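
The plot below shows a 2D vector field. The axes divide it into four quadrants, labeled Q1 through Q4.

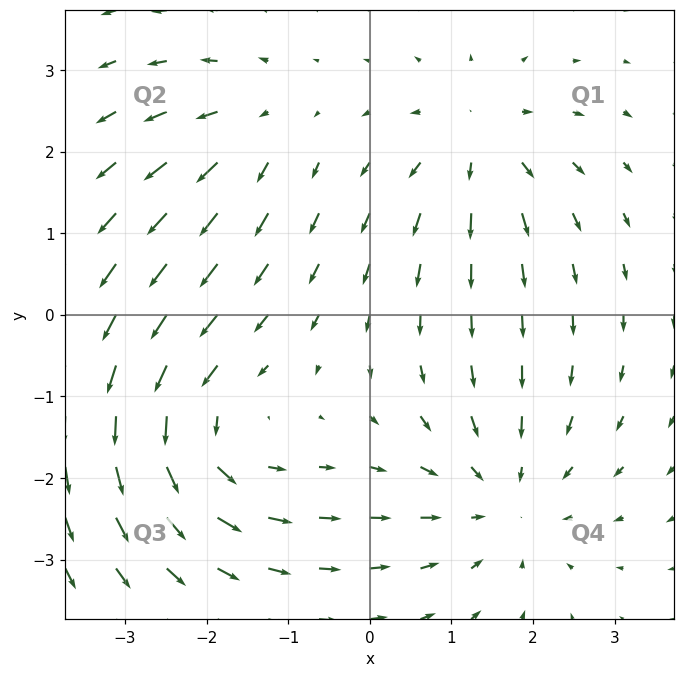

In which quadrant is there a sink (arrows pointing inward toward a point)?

The sink sits at approximately (1.6, -2.2), which lies in quadrant Q4. The divergence there is about -4, negative as expected for a sink.

Q4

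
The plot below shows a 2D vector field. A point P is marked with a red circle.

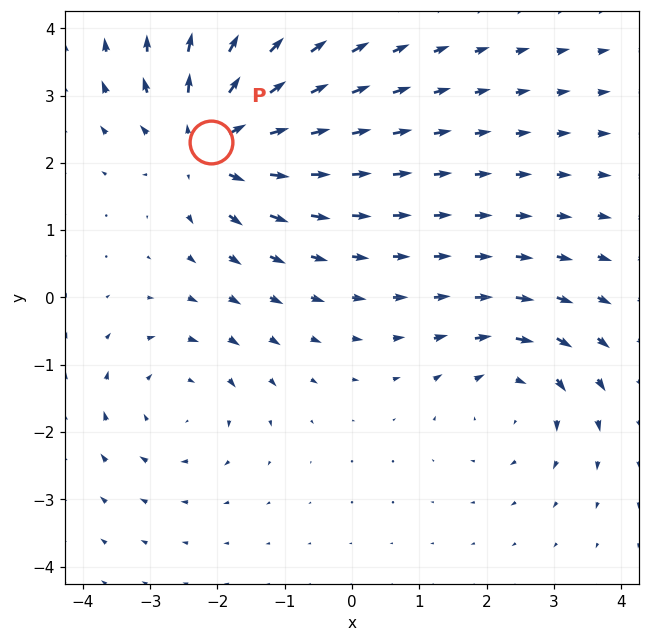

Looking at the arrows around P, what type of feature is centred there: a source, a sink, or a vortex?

source

At P (-2.1, 2.3) the arrows spread outward. Divergence about +5, curl ≈0 — positive divergence with near-zero curl is a source.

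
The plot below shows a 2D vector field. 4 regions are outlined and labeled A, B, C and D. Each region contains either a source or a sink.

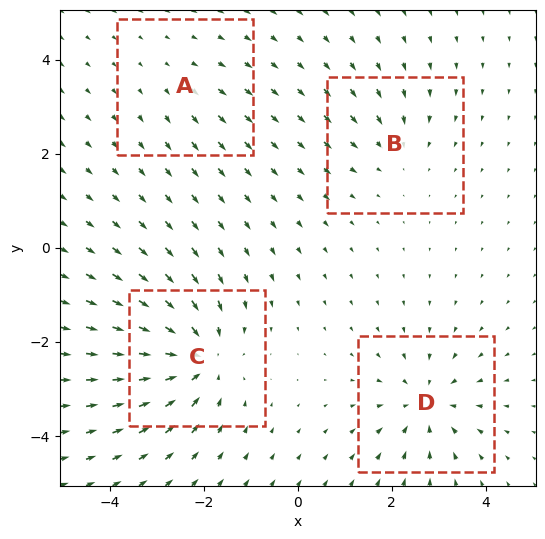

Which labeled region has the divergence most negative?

C

Divergence at each region's feature centre — A: about +2, B: about -3, C: about -7, D: about -5. Region C is most negative.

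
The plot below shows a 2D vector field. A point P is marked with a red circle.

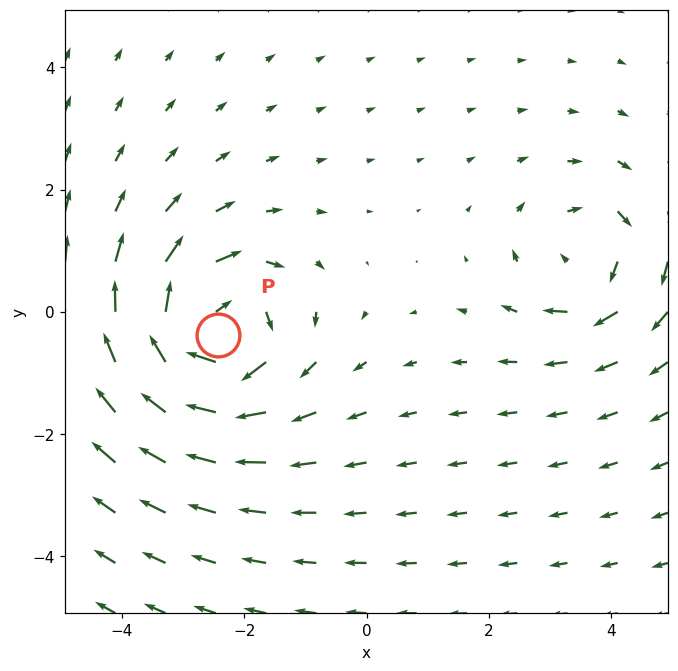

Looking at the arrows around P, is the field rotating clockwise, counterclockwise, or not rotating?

Near P at (-2.4, -0.4) the arrows circulate clockwise. The curl (z-component) there is about -5; negative curl means clockwise rotation.

clockwise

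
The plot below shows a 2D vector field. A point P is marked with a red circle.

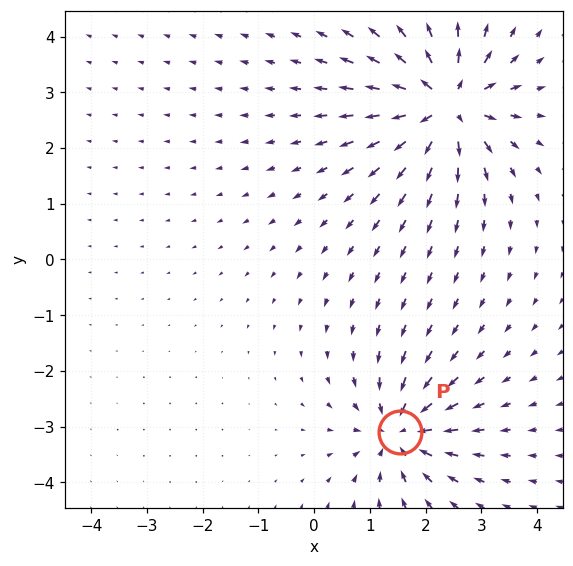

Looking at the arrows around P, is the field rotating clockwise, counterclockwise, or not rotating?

not rotating

Near P at (1.5, -3.1) the arrows show no circulation. The curl there is ≈0.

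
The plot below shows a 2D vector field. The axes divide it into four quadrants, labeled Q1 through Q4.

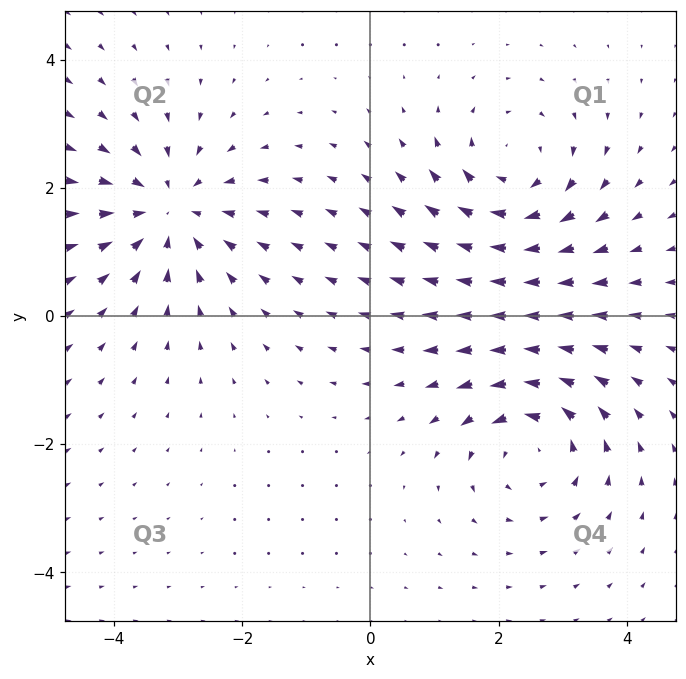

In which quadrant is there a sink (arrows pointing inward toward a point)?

The sink sits at approximately (-3.1, 1.6), which lies in quadrant Q2. The divergence there is about -5, negative as expected for a sink.

Q2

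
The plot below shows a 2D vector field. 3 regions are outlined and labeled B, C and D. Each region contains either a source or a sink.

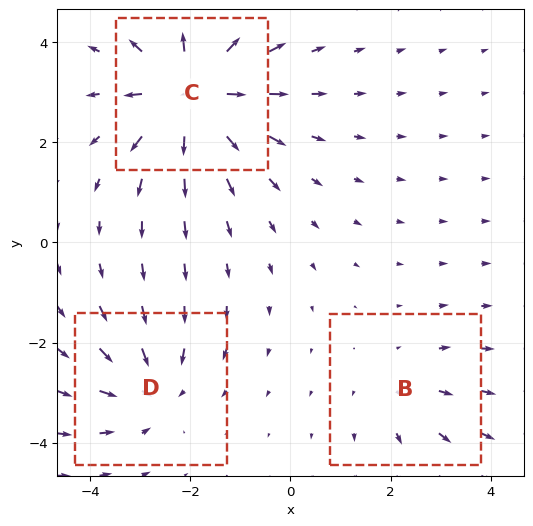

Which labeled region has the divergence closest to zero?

B

Divergence at each region's feature centre — B: about +2, C: about +5, D: about -3. Region B is closest to zero.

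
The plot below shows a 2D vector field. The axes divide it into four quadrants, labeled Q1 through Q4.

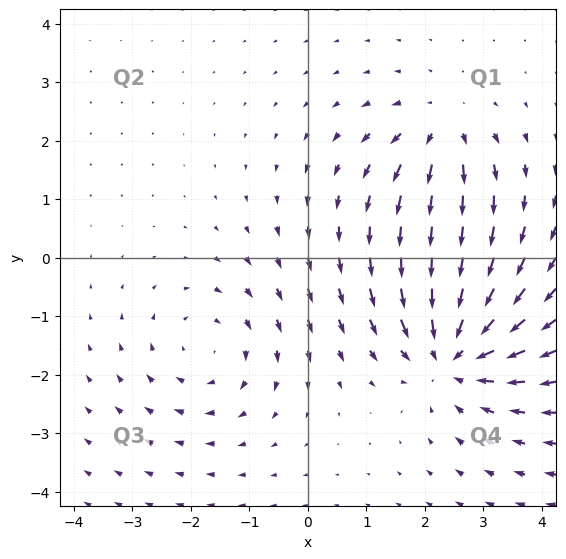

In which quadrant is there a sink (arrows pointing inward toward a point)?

The sink sits at approximately (2.5, -1.6), which lies in quadrant Q4. The divergence there is about -5, negative as expected for a sink.

Q4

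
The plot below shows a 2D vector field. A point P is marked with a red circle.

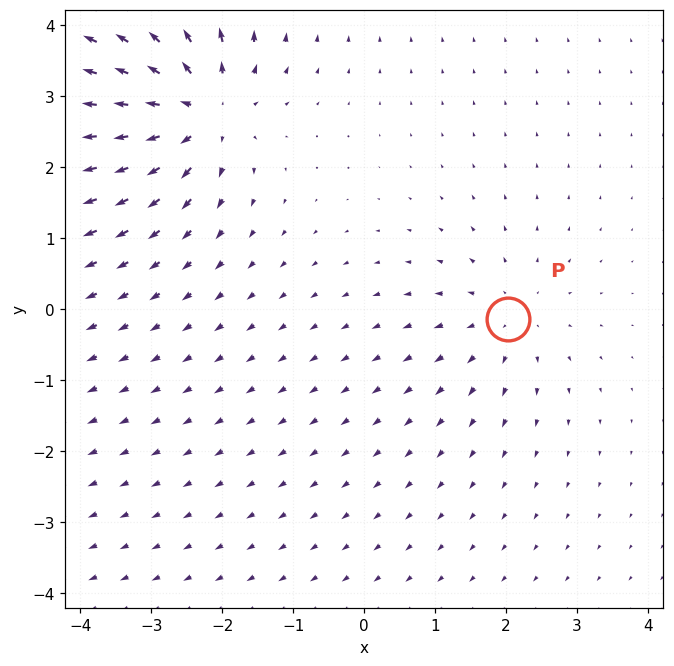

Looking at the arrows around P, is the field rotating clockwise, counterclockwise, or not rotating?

Near P at (2.0, -0.1) the arrows show no circulation. The curl there is ≈0.

not rotating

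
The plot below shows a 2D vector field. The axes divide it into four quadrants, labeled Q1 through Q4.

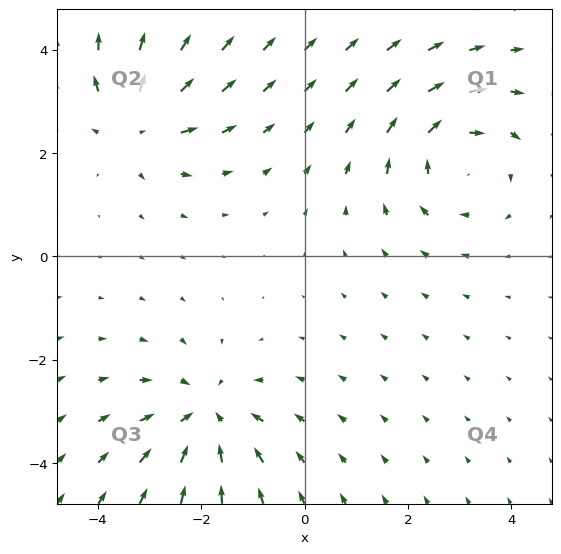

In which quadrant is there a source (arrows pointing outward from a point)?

The source sits at approximately (-3.2, 2.6), which lies in quadrant Q2. The divergence there is about +4, positive as expected for a source.

Q2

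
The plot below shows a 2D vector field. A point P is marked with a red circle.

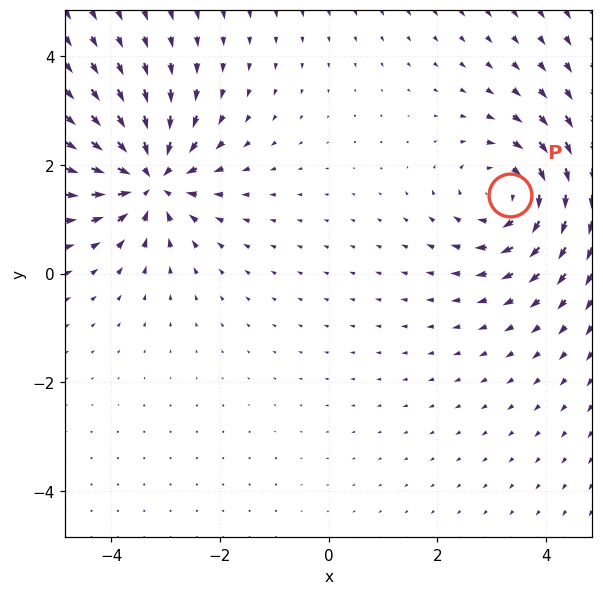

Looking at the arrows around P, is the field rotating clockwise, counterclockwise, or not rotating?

clockwise

Near P at (3.3, 1.4) the arrows circulate clockwise. The curl (z-component) there is about -4; negative curl means clockwise rotation.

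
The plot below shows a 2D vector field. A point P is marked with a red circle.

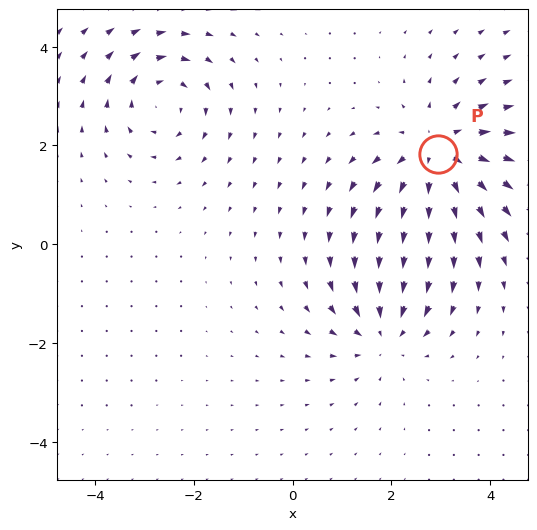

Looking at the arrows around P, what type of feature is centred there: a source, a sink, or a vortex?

At P (2.9, 1.8) the arrows spread outward. Divergence about +4, curl ≈0 — positive divergence with near-zero curl is a source.

source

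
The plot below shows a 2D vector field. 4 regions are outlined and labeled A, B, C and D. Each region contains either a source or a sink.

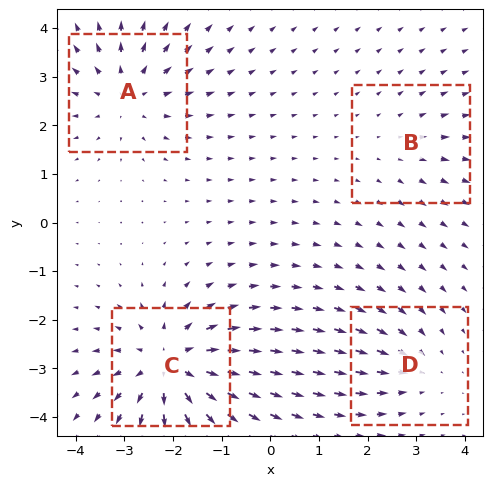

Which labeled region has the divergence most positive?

Divergence at each region's feature centre — A: about +5, B: about +2, C: about +7, D: about -3. Region C is most positive.

C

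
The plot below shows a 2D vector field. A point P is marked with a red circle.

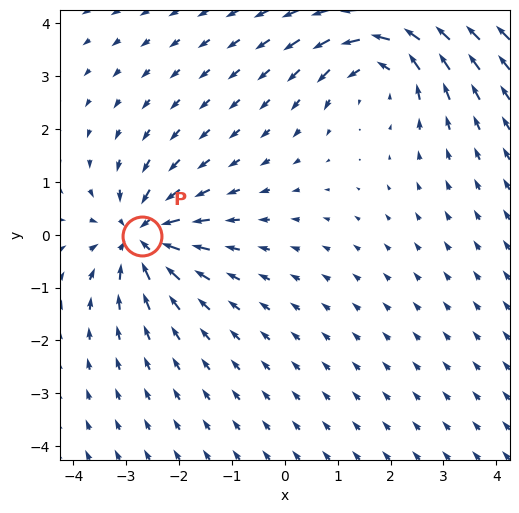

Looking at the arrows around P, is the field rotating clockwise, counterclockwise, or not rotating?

not rotating

Near P at (-2.7, -0.0) the arrows show no circulation. The curl there is ≈0.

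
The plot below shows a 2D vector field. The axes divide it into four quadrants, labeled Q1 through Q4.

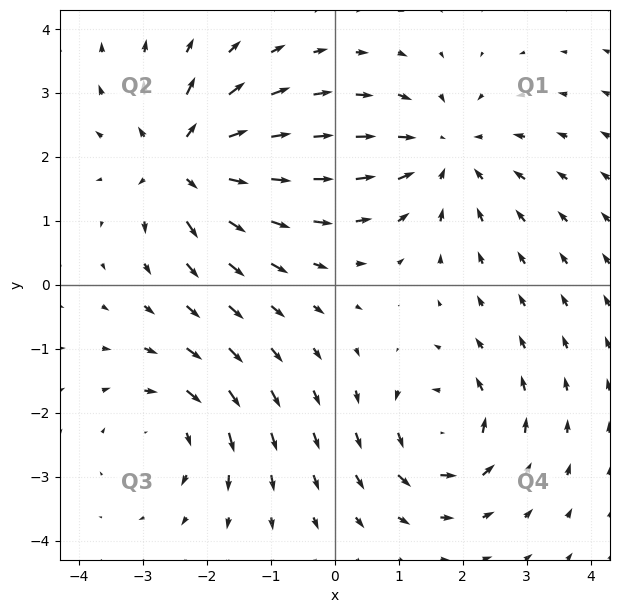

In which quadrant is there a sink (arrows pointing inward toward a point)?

Q1

The sink sits at approximately (1.7, 2.1), which lies in quadrant Q1. The divergence there is about -4, negative as expected for a sink.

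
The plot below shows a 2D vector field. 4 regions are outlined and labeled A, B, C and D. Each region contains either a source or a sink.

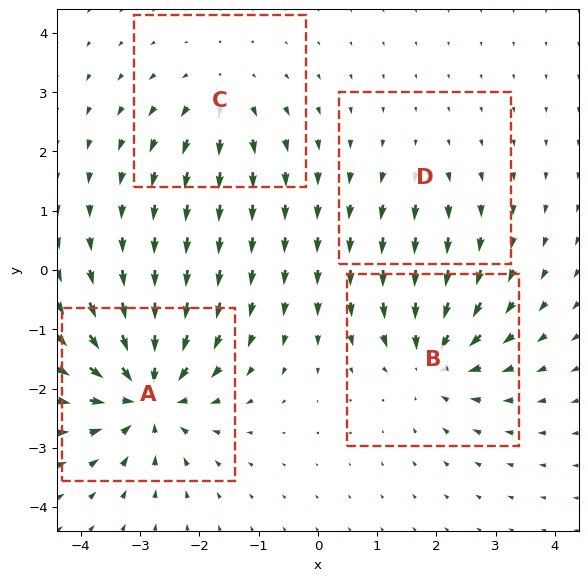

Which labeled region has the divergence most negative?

Divergence at each region's feature centre — A: about -7, B: about -5, C: about +4, D: about +2. Region A is most negative.

A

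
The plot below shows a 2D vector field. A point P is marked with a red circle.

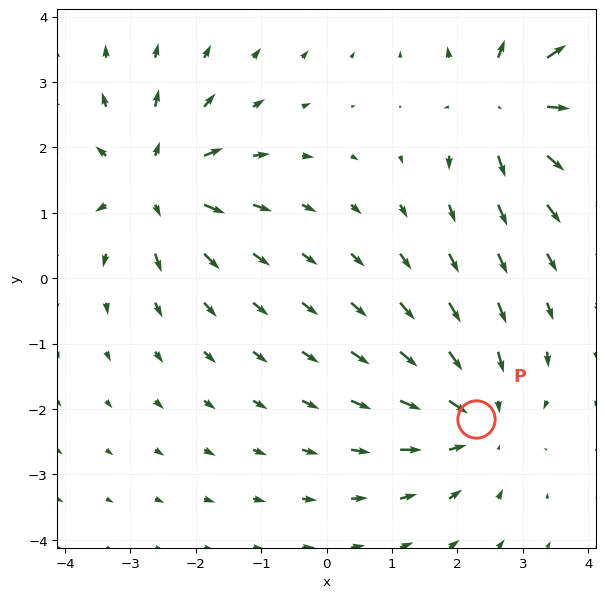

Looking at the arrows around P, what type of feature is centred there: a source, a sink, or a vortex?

sink

At P (2.3, -2.2) the arrows converge inward. Divergence about -3, curl ≈0 — negative divergence with near-zero curl is a sink.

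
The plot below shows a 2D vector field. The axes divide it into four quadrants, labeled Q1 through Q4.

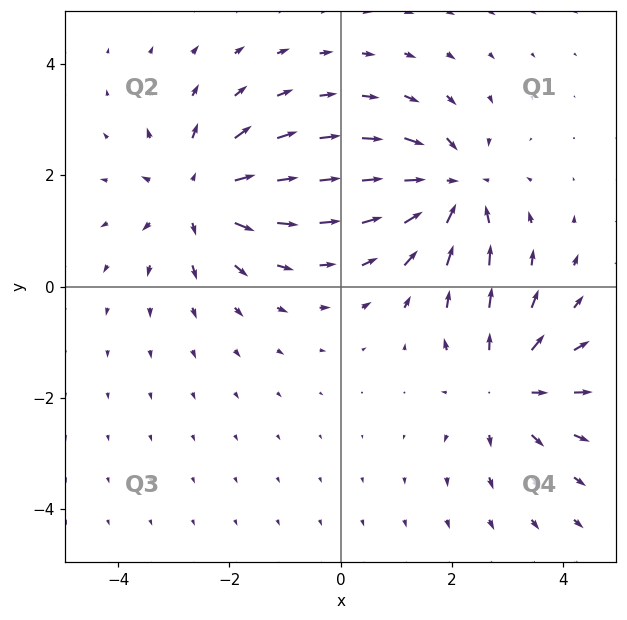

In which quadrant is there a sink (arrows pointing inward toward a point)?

The sink sits at approximately (2.0, 1.8), which lies in quadrant Q1. The divergence there is about -4, negative as expected for a sink.

Q1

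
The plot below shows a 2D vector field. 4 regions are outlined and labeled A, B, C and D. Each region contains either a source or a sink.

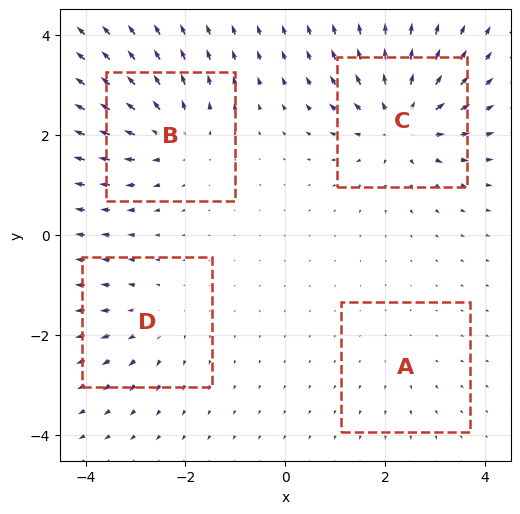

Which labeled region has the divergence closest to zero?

Divergence at each region's feature centre — A: about +2, B: about +5, C: about +7, D: about +3. Region A is closest to zero.

A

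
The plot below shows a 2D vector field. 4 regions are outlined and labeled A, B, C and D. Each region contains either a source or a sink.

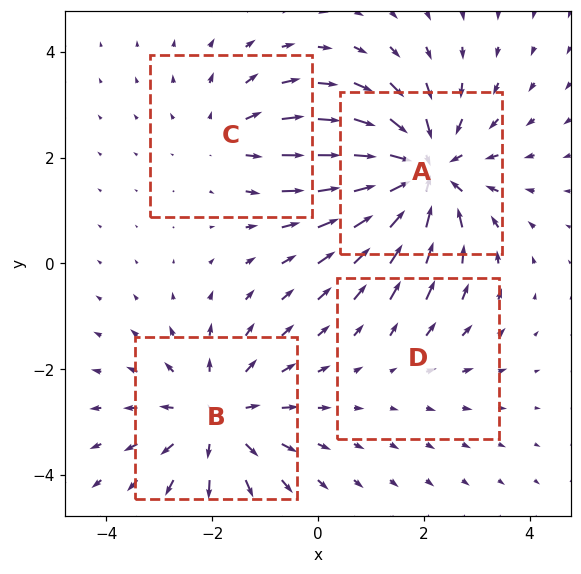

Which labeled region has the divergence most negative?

A

Divergence at each region's feature centre — A: about -6, B: about +4, C: about +3, D: about +2. Region A is most negative.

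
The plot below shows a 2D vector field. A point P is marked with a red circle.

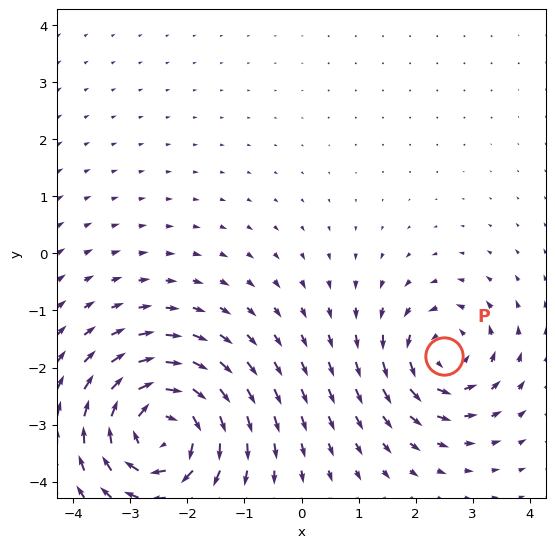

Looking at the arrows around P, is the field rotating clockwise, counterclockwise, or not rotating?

counterclockwise

Near P at (2.5, -1.8) the arrows circulate counterclockwise. The curl (z-component) there is about +4; positive curl means counterclockwise rotation.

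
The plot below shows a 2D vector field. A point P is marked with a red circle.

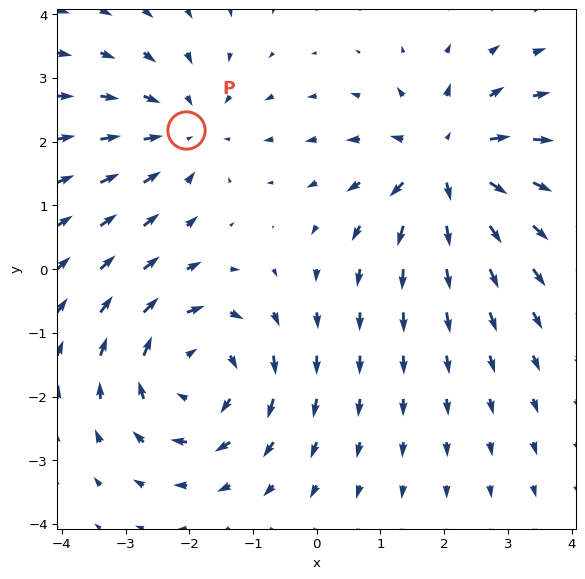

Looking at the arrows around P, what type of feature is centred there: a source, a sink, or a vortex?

At P (-2.0, 2.2) the arrows converge inward. Divergence about -3, curl ≈0 — negative divergence with near-zero curl is a sink.

sink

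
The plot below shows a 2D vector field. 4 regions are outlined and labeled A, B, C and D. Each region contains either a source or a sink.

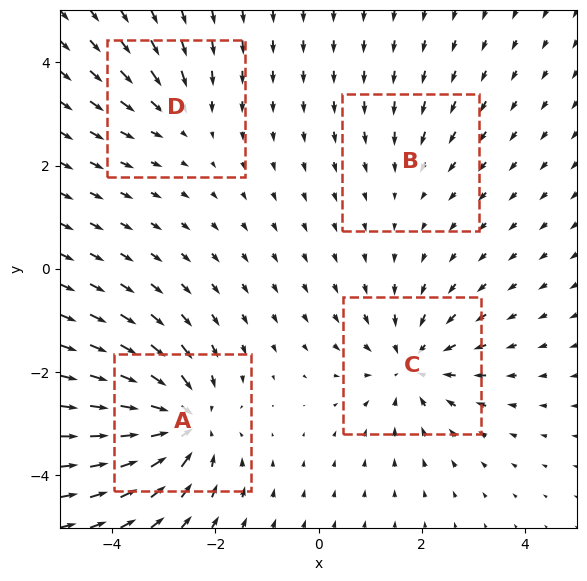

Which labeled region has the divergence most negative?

Divergence at each region's feature centre — A: about -7, B: about -2, C: about -5, D: about -3. Region A is most negative.

A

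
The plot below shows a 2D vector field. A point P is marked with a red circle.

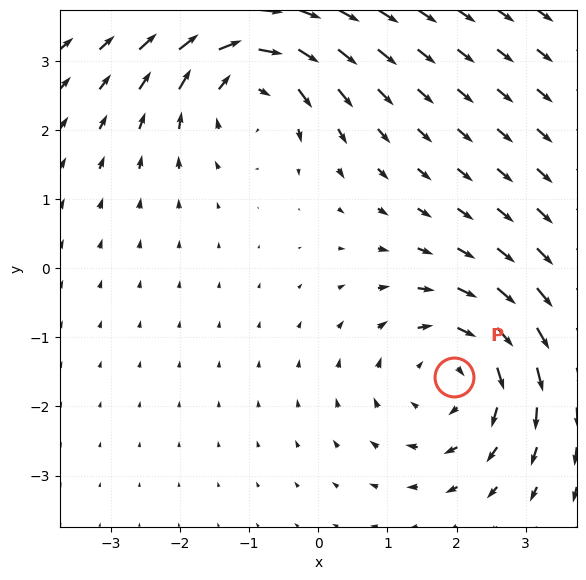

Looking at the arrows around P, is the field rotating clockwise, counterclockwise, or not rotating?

clockwise

Near P at (2.0, -1.6) the arrows circulate clockwise. The curl (z-component) there is about -4; negative curl means clockwise rotation.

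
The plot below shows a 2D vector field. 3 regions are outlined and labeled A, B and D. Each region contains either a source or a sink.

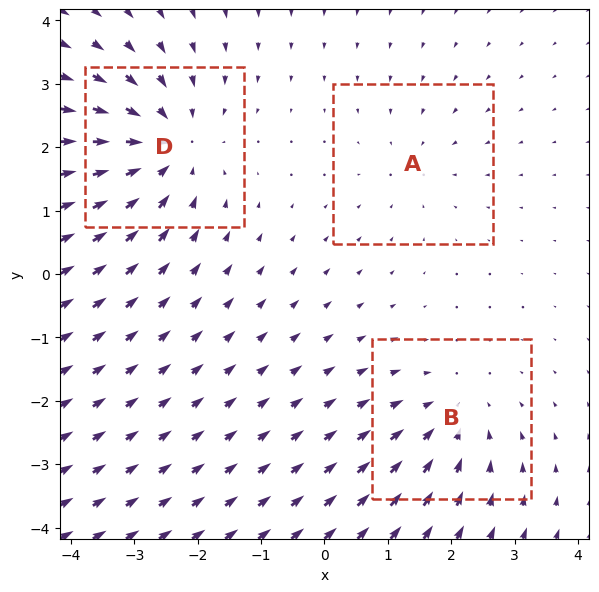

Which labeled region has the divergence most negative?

D

Divergence at each region's feature centre — A: about -2, B: about -3, D: about -4. Region D is most negative.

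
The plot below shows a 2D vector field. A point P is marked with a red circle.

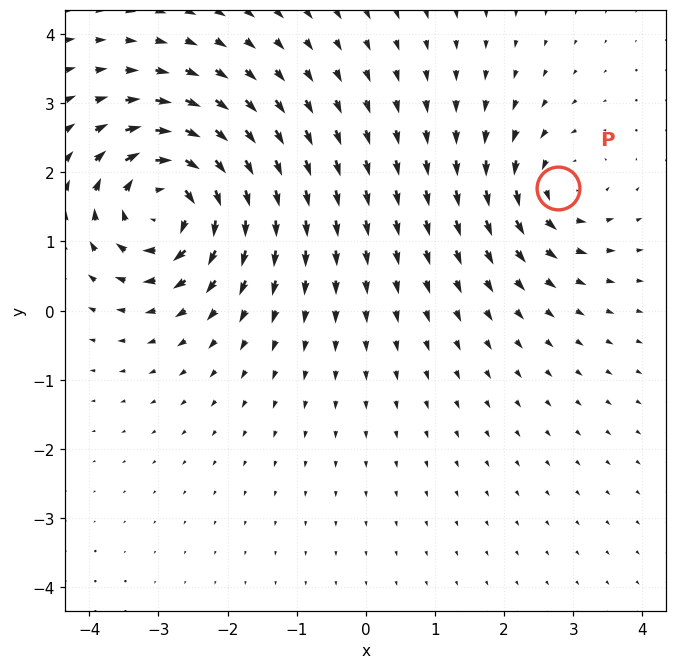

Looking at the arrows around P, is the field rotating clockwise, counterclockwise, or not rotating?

counterclockwise

Near P at (2.8, 1.8) the arrows circulate counterclockwise. The curl (z-component) there is about +4; positive curl means counterclockwise rotation.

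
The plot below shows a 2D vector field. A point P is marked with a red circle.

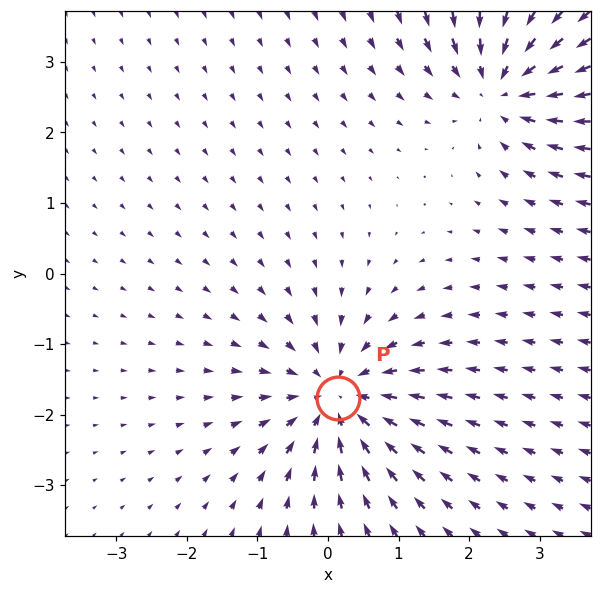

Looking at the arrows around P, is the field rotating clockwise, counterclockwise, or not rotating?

Near P at (0.1, -1.8) the arrows show no circulation. The curl there is ≈0.

not rotating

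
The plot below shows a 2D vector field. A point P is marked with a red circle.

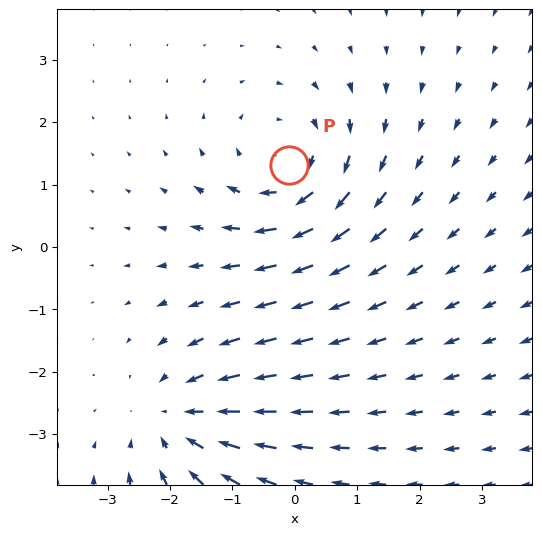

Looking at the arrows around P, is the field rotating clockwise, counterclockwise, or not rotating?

clockwise

Near P at (-0.1, 1.3) the arrows circulate clockwise. The curl (z-component) there is about -3; negative curl means clockwise rotation.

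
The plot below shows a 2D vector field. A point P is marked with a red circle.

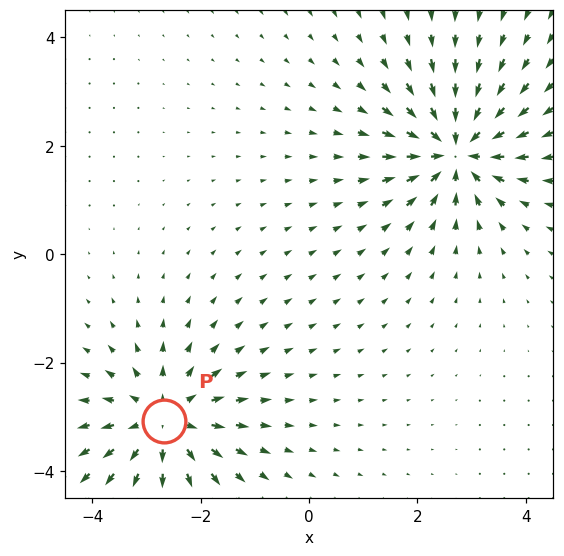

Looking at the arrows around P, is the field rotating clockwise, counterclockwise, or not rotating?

Near P at (-2.7, -3.1) the arrows show no circulation. The curl there is ≈0.

not rotating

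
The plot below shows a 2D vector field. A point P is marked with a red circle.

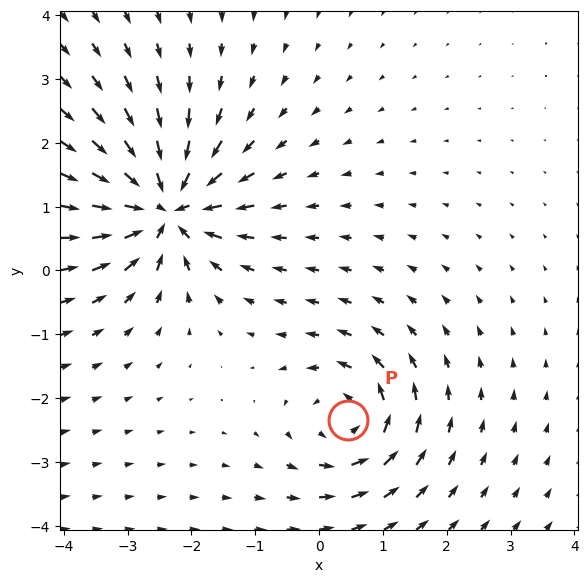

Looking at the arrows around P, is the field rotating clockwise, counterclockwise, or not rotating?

counterclockwise

Near P at (0.5, -2.3) the arrows circulate counterclockwise. The curl (z-component) there is about +5; positive curl means counterclockwise rotation.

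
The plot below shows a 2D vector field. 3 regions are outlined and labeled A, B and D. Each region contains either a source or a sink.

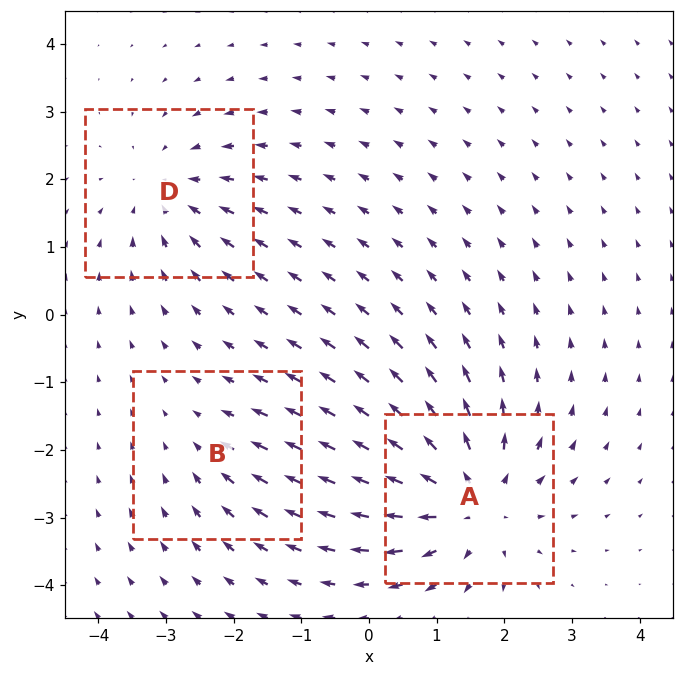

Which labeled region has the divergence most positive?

Divergence at each region's feature centre — A: about +5, B: about -2, D: about -3. Region A is most positive.

A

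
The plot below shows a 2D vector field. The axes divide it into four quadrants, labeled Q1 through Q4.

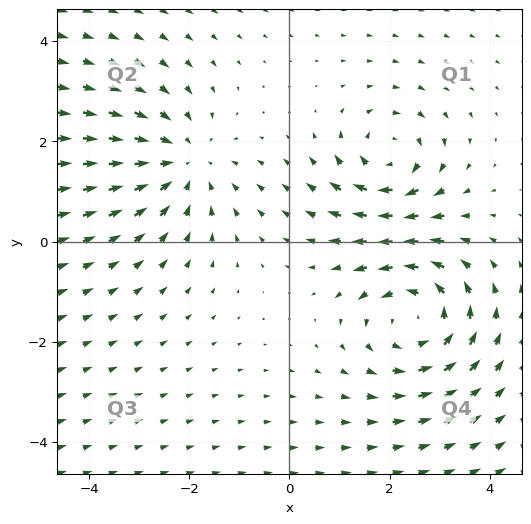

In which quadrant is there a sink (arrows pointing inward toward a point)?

The sink sits at approximately (-2.1, 1.6), which lies in quadrant Q2. The divergence there is about -3, negative as expected for a sink.

Q2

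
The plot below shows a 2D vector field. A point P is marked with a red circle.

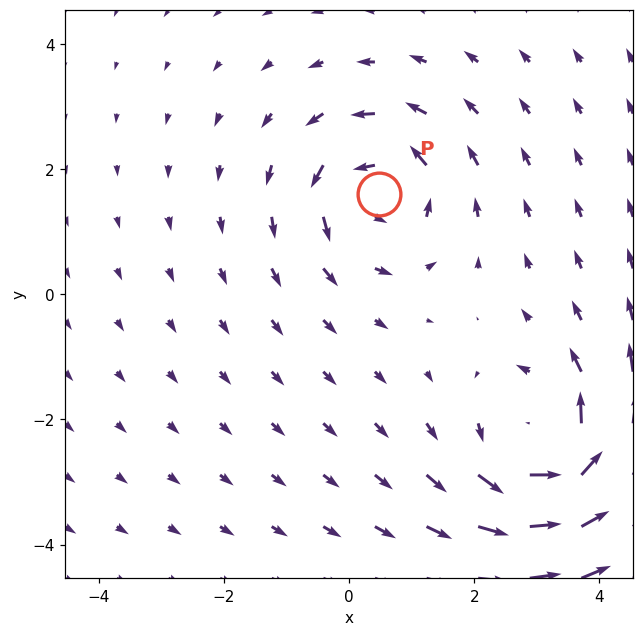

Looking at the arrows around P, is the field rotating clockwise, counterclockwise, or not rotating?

counterclockwise

Near P at (0.5, 1.6) the arrows circulate counterclockwise. The curl (z-component) there is about +3; positive curl means counterclockwise rotation.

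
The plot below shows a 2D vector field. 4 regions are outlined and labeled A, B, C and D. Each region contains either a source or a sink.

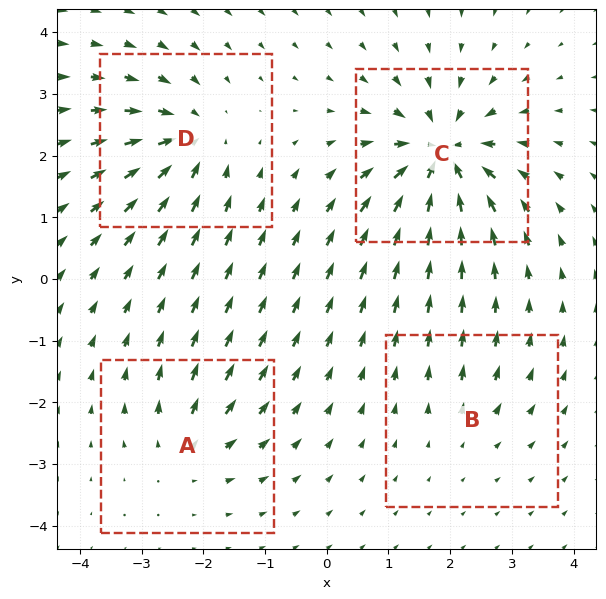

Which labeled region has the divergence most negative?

C

Divergence at each region's feature centre — A: about +4, B: about +2, C: about -9, D: about -6. Region C is most negative.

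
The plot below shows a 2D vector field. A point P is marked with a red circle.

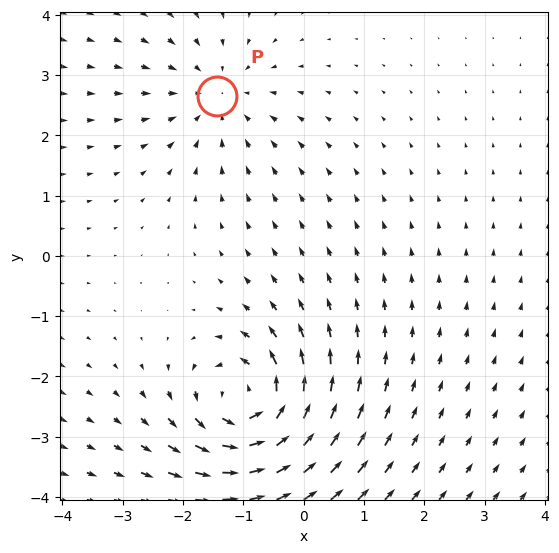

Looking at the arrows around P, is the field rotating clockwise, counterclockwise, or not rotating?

Near P at (-1.4, 2.6) the arrows show no circulation. The curl there is ≈0.

not rotating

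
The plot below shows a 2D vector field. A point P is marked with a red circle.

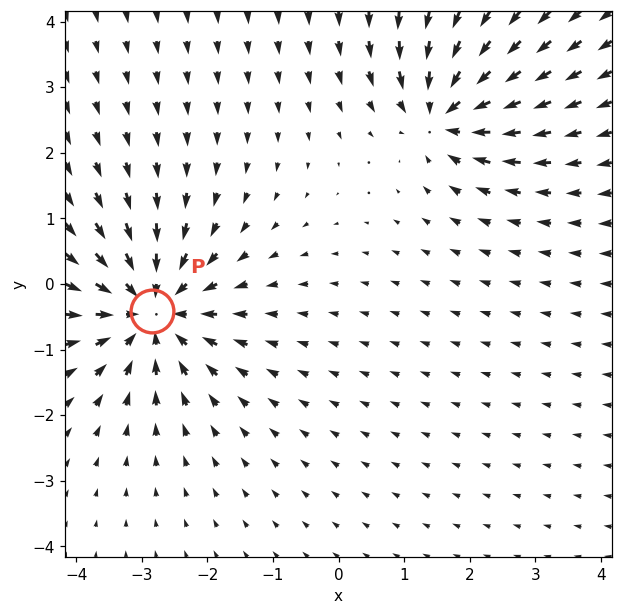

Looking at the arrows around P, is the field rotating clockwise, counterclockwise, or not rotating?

not rotating

Near P at (-2.8, -0.4) the arrows show no circulation. The curl there is ≈0.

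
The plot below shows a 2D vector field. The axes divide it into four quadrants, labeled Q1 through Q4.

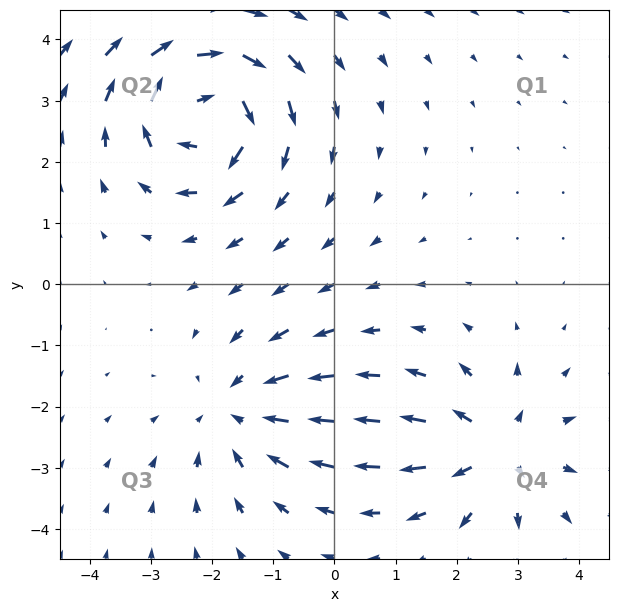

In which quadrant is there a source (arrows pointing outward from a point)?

The source sits at approximately (2.6, -2.7), which lies in quadrant Q4. The divergence there is about +4, positive as expected for a source.

Q4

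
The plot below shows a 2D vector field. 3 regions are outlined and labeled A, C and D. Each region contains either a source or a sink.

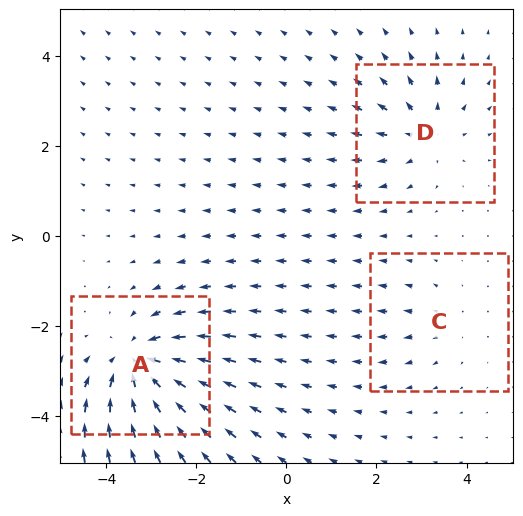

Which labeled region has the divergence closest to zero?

C

Divergence at each region's feature centre — A: about -6, C: about +2, D: about +4. Region C is closest to zero.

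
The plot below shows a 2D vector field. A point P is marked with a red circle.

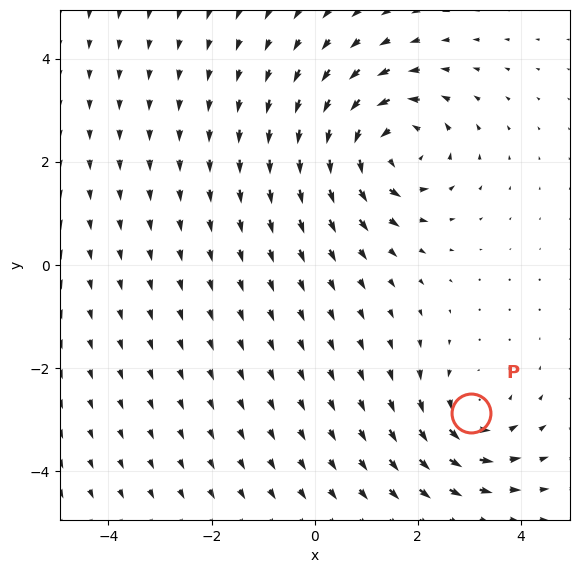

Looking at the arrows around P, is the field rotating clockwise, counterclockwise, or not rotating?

Near P at (3.0, -2.9) the arrows circulate counterclockwise. The curl (z-component) there is about +4; positive curl means counterclockwise rotation.

counterclockwise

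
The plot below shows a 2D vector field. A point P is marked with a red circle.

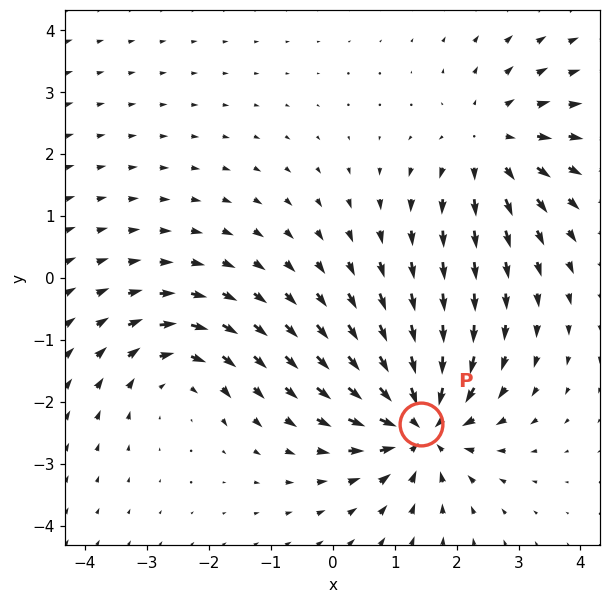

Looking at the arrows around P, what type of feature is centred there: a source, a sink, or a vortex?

sink

At P (1.4, -2.4) the arrows converge inward. Divergence about -5, curl ≈0 — negative divergence with near-zero curl is a sink.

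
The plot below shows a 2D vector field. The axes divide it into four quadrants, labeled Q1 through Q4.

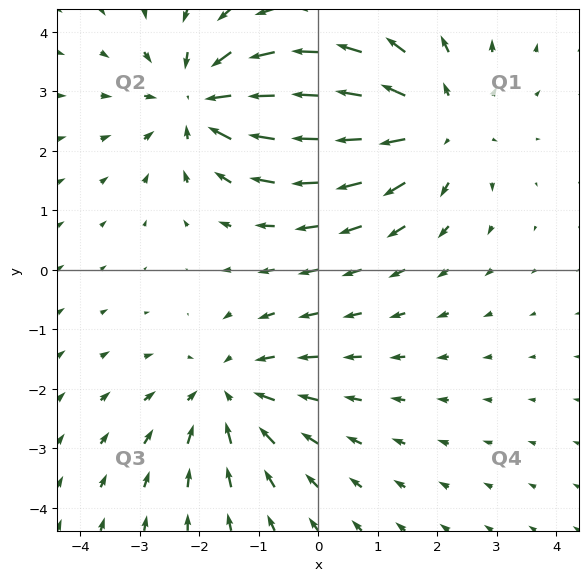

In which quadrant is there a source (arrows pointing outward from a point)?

Q1

The source sits at approximately (1.9, 2.4), which lies in quadrant Q1. The divergence there is about +4, positive as expected for a source.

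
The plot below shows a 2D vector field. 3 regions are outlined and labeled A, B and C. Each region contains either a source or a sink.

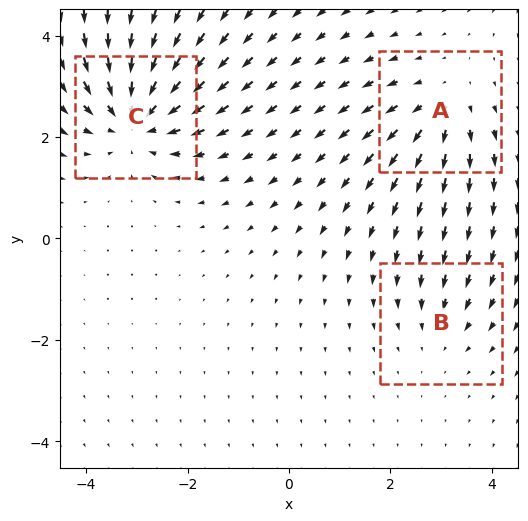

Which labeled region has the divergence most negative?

Divergence at each region's feature centre — A: about +3, B: about -2, C: about -5. Region C is most negative.

C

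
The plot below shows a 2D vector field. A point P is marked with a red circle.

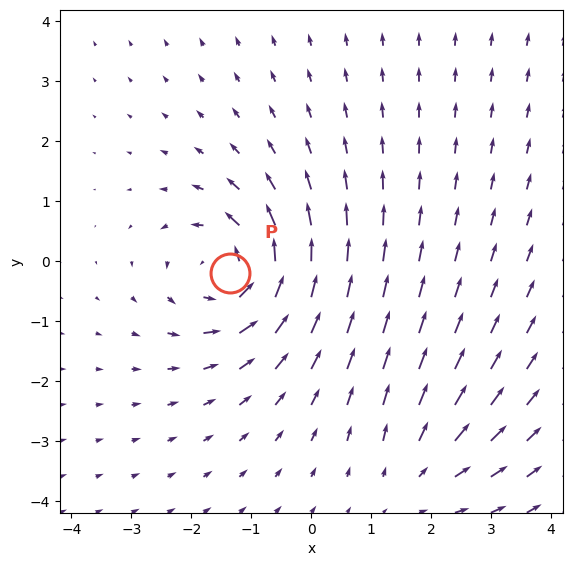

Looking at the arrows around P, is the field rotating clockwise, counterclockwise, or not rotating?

counterclockwise

Near P at (-1.4, -0.2) the arrows circulate counterclockwise. The curl (z-component) there is about +6; positive curl means counterclockwise rotation.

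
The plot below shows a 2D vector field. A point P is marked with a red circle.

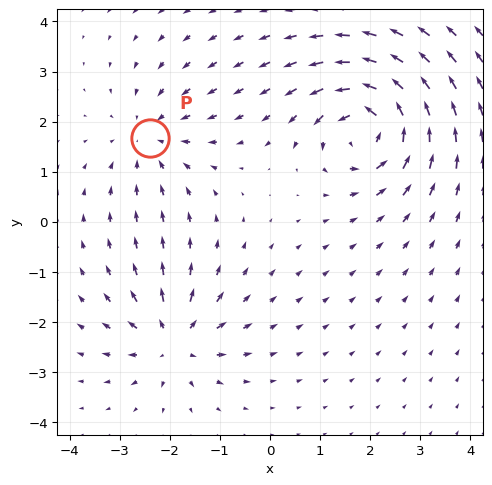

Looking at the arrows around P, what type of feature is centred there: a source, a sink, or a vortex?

sink

At P (-2.4, 1.7) the arrows converge inward. Divergence about -3, curl ≈0 — negative divergence with near-zero curl is a sink.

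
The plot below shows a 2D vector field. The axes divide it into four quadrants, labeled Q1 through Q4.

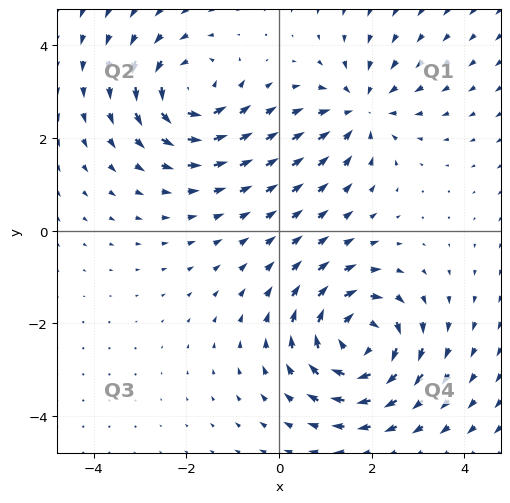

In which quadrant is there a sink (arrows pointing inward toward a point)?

Q1

The sink sits at approximately (1.8, 2.6), which lies in quadrant Q1. The divergence there is about -4, negative as expected for a sink.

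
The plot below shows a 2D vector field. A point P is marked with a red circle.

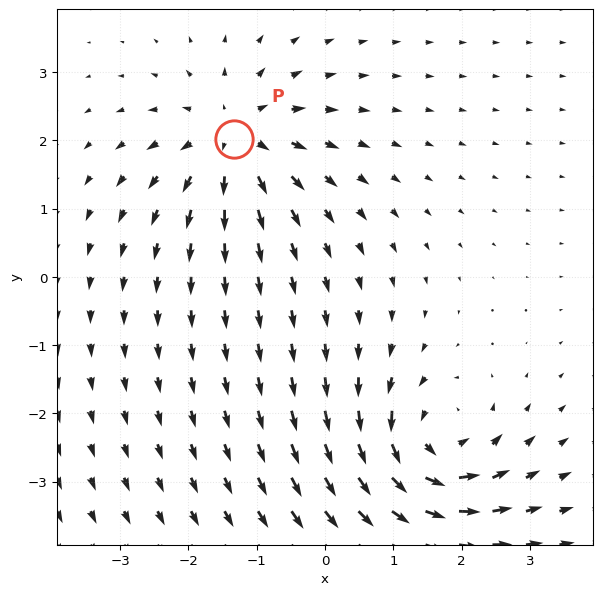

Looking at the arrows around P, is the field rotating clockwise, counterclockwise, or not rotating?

Near P at (-1.3, 2.0) the arrows show no circulation. The curl there is ≈0.

not rotating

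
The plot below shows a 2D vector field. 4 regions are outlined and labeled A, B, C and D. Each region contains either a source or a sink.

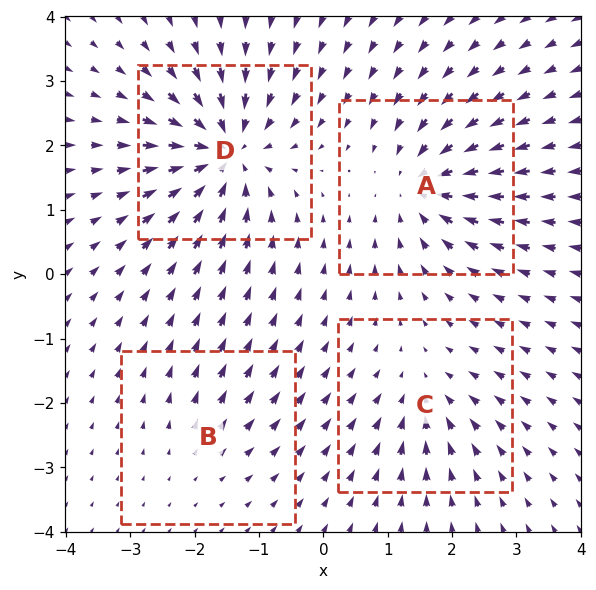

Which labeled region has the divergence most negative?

D

Divergence at each region's feature centre — A: about -6, B: about +3, C: about -4, D: about -9. Region D is most negative.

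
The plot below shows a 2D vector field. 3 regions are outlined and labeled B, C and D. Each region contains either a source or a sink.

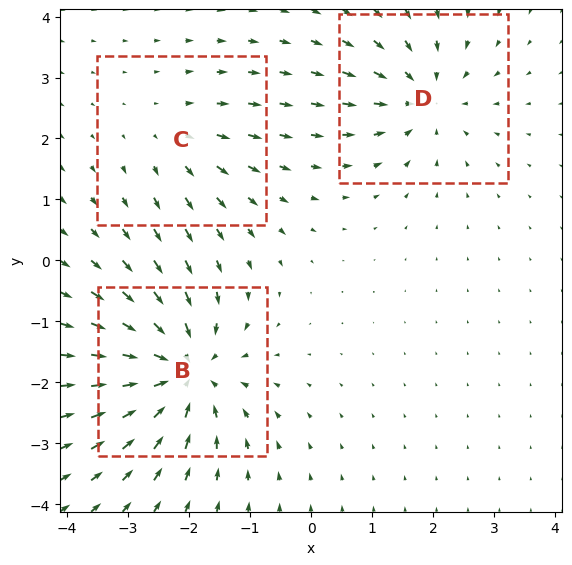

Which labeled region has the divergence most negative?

Divergence at each region's feature centre — B: about -5, C: about +2, D: about -3. Region B is most negative.

B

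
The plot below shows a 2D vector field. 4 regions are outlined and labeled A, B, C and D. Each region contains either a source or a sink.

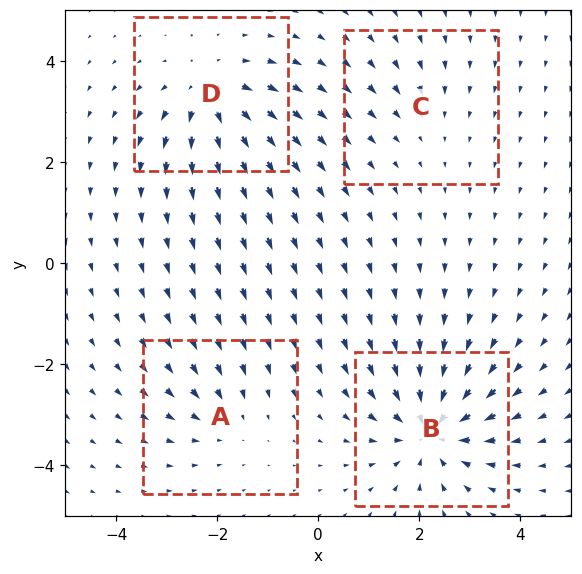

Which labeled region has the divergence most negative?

B

Divergence at each region's feature centre — A: about -3, B: about -7, C: about -2, D: about +6. Region B is most negative.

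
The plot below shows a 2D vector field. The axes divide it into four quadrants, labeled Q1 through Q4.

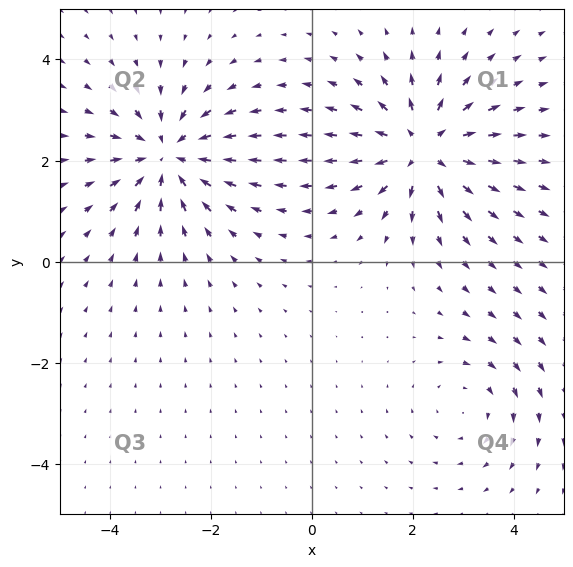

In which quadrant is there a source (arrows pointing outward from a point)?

The source sits at approximately (2.2, 2.2), which lies in quadrant Q1. The divergence there is about +5, positive as expected for a source.

Q1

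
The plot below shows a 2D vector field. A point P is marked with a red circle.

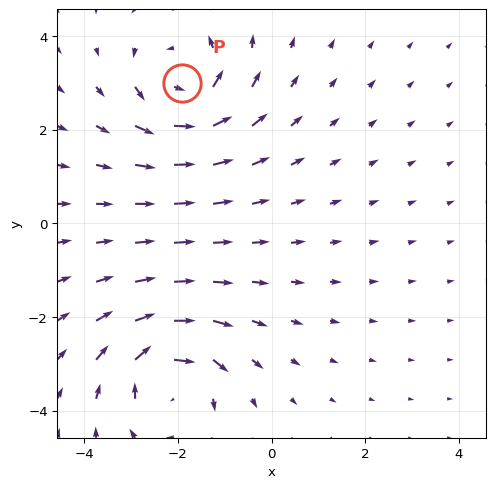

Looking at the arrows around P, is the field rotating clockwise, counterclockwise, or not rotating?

counterclockwise

Near P at (-1.9, 3.0) the arrows circulate counterclockwise. The curl (z-component) there is about +5; positive curl means counterclockwise rotation.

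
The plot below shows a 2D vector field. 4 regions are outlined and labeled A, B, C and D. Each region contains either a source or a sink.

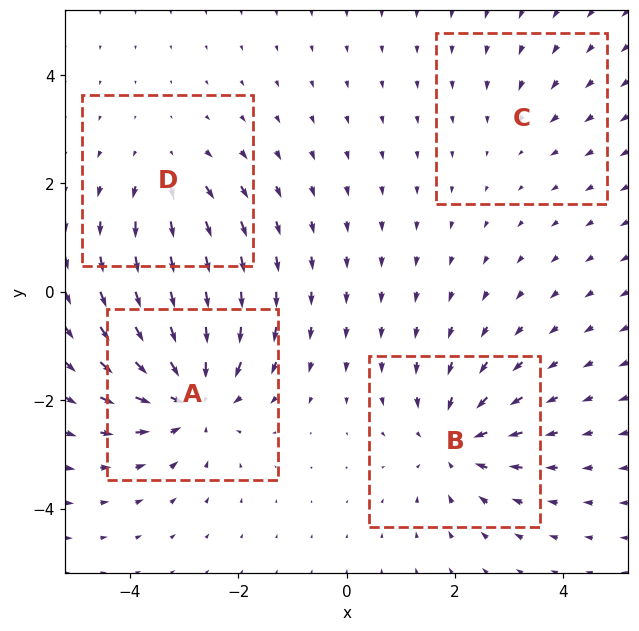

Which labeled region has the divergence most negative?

A

Divergence at each region's feature centre — A: about -6, B: about -5, C: about -2, D: about +3. Region A is most negative.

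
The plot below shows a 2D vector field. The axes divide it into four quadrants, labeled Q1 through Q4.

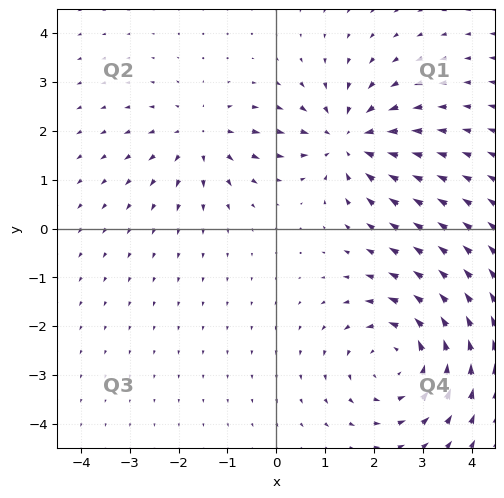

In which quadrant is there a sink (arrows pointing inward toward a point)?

Q1

The sink sits at approximately (1.5, 1.8), which lies in quadrant Q1. The divergence there is about -4, negative as expected for a sink.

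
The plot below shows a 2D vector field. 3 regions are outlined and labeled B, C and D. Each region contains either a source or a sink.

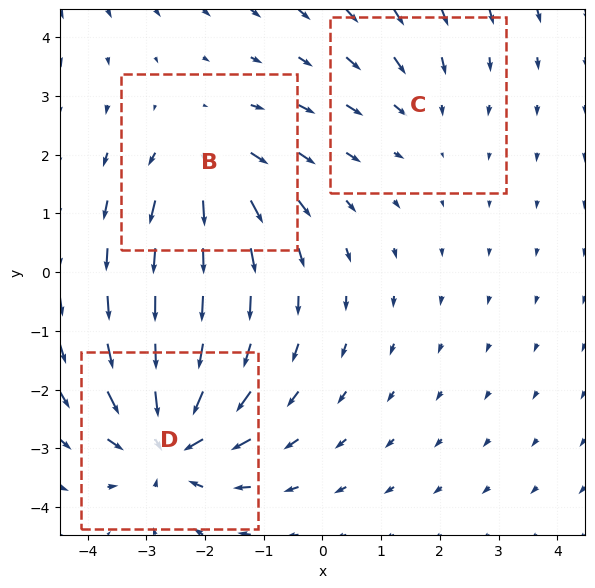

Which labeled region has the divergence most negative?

Divergence at each region's feature centre — B: about +3, C: about -2, D: about -5. Region D is most negative.

D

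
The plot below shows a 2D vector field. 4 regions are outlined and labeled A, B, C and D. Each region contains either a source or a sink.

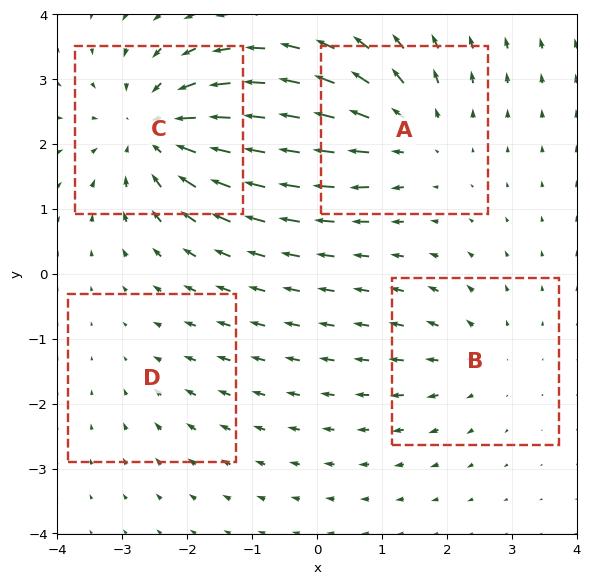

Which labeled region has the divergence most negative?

Divergence at each region's feature centre — A: about +4, B: about +3, C: about -6, D: about -2. Region C is most negative.

C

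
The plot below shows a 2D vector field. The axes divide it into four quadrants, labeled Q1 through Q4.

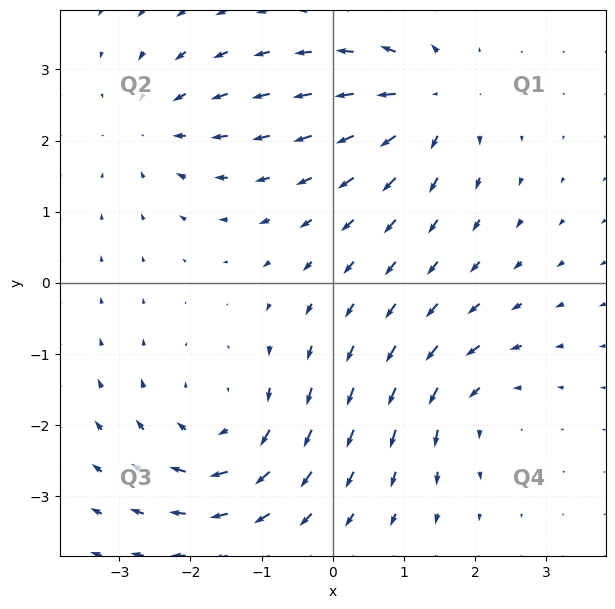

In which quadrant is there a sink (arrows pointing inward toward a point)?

The sink sits at approximately (-2.5, 2.2), which lies in quadrant Q2. The divergence there is about -4, negative as expected for a sink.

Q2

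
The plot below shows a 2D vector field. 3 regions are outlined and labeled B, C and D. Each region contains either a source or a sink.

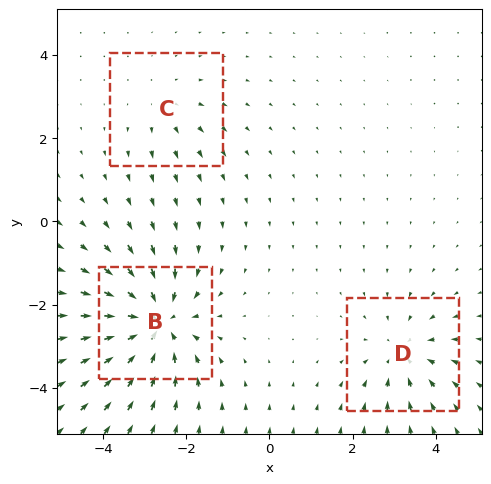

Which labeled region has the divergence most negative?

B

Divergence at each region's feature centre — B: about -5, C: about +2, D: about -3. Region B is most negative.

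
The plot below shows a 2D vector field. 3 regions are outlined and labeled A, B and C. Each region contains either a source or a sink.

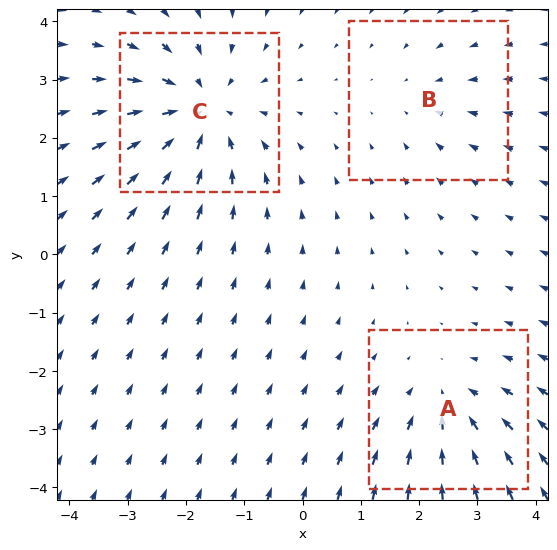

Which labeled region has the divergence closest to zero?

Divergence at each region's feature centre — A: about -3, B: about -2, C: about -4. Region B is closest to zero.

B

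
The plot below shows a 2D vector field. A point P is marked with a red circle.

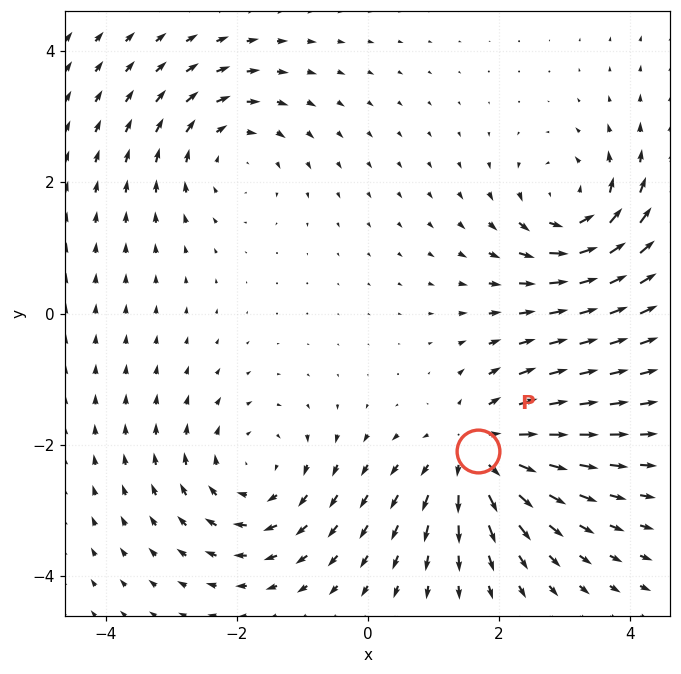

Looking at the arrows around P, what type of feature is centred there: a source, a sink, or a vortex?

source

At P (1.7, -2.1) the arrows spread outward. Divergence about +5, curl ≈0 — positive divergence with near-zero curl is a source.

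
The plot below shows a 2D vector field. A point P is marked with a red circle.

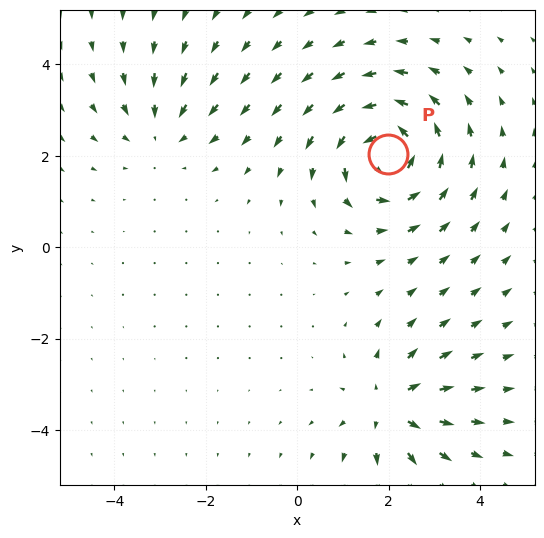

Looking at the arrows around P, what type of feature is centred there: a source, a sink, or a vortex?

vortex

At P (2.0, 2.0) the arrows circulate counterclockwise. Divergence ≈0, curl about +5 — near-zero divergence with nonzero curl is a vortex.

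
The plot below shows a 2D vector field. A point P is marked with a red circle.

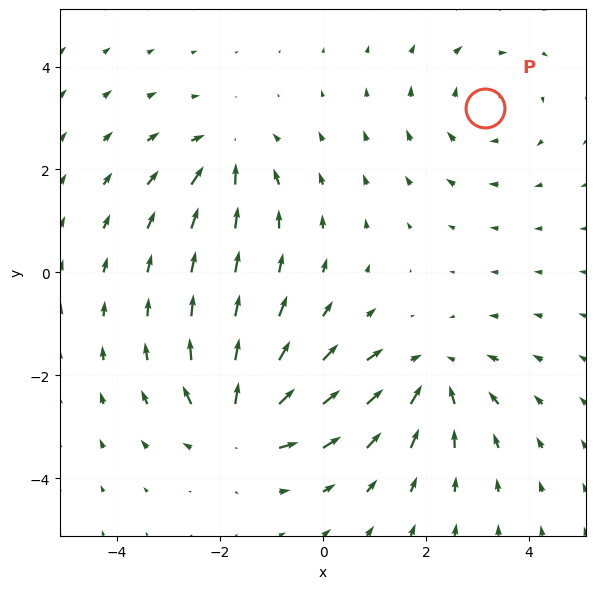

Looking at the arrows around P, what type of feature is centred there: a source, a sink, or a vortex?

vortex

At P (3.1, 3.2) the arrows circulate clockwise. Divergence ≈0, curl about -3 — near-zero divergence with nonzero curl is a vortex.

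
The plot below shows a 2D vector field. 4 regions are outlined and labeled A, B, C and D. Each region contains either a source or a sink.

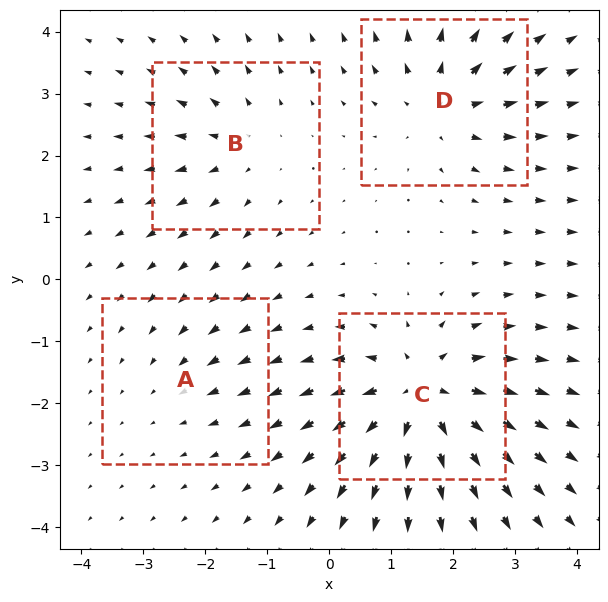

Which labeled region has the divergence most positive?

C

Divergence at each region's feature centre — A: about -2, B: about +3, C: about +8, D: about +5. Region C is most positive.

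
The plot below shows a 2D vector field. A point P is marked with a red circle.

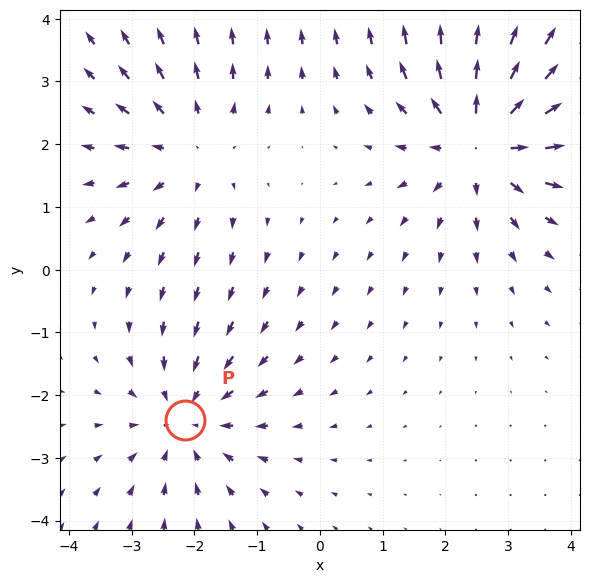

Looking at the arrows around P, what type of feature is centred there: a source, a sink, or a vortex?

sink

At P (-2.1, -2.4) the arrows converge inward. Divergence about -3, curl ≈0 — negative divergence with near-zero curl is a sink.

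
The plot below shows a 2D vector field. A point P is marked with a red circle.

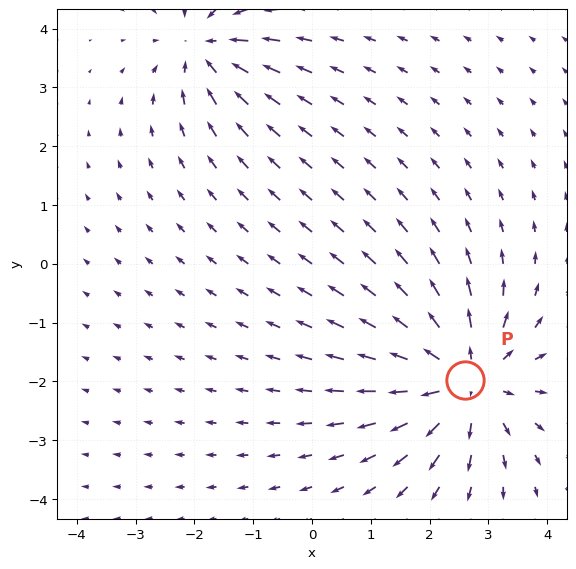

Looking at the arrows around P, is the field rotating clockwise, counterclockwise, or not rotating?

not rotating

Near P at (2.6, -2.0) the arrows show no circulation. The curl there is ≈0.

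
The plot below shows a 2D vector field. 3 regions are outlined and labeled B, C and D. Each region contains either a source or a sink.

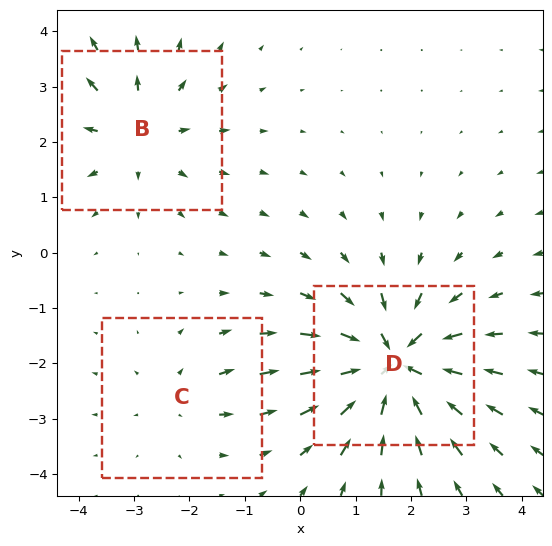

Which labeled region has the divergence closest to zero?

C

Divergence at each region's feature centre — B: about +3, C: about +2, D: about -5. Region C is closest to zero.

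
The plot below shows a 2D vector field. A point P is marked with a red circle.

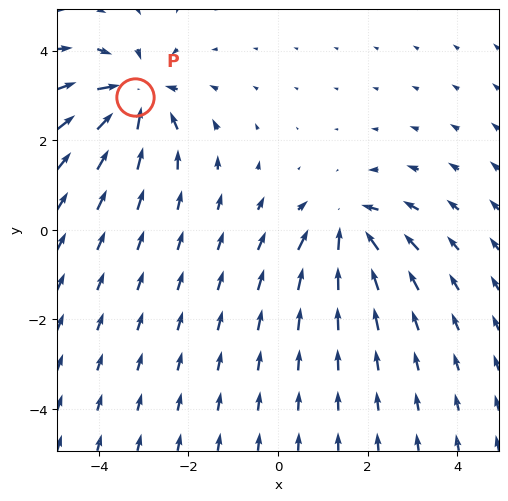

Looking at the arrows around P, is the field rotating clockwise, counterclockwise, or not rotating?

not rotating

Near P at (-3.2, 3.0) the arrows show no circulation. The curl there is ≈0.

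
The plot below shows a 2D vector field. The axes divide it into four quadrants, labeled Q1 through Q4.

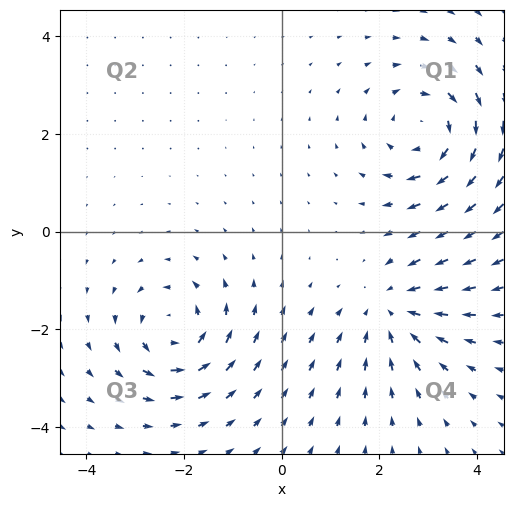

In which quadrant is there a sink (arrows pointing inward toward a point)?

Q4

The sink sits at approximately (2.3, -1.6), which lies in quadrant Q4. The divergence there is about -3, negative as expected for a sink.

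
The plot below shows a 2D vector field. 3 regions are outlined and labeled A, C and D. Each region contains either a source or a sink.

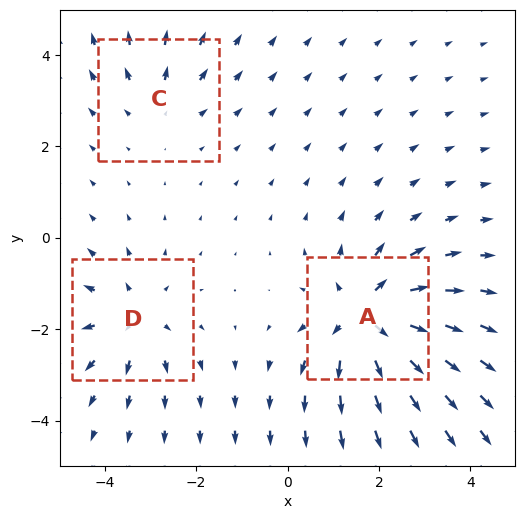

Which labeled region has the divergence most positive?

Divergence at each region's feature centre — A: about +5, C: about +2, D: about +3. Region A is most positive.

A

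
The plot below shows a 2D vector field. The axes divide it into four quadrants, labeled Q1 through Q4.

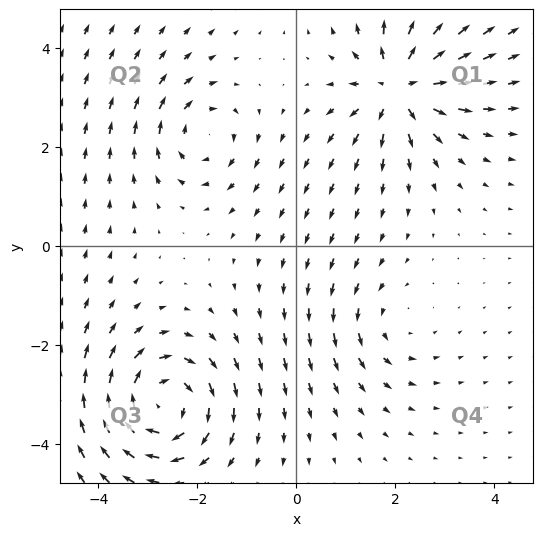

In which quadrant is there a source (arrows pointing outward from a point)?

Q1

The source sits at approximately (2.1, 3.2), which lies in quadrant Q1. The divergence there is about +6, positive as expected for a source.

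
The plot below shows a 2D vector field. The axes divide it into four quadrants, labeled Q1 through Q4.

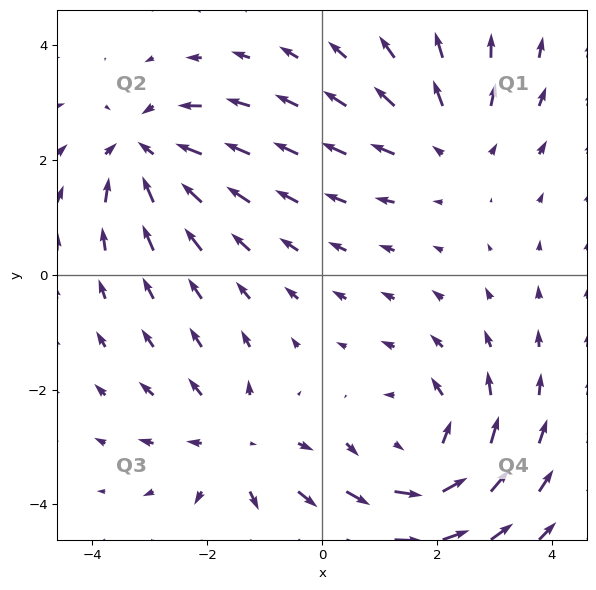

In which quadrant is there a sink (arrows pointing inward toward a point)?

Q2

The sink sits at approximately (-3.1, 2.1), which lies in quadrant Q2. The divergence there is about -4, negative as expected for a sink.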